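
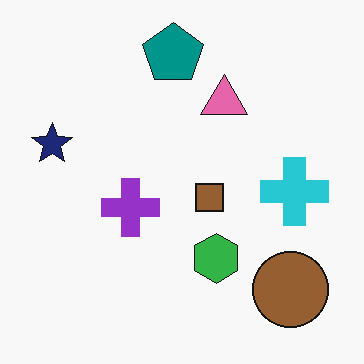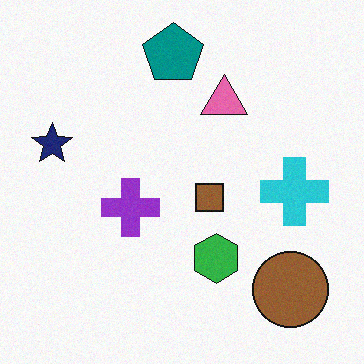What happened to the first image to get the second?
The second image is the first degraded with a light layer of grain.

Random speckle covers the whole image, including the flat background.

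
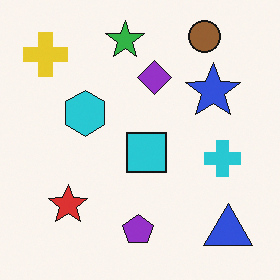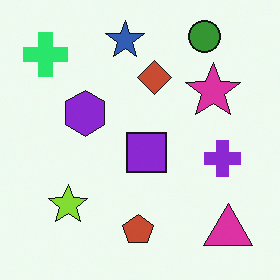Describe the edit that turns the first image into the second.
It was hue-shifted noticeably.

Every shape's color has rotated by the same amount around the hue wheel — a uniform hue shift.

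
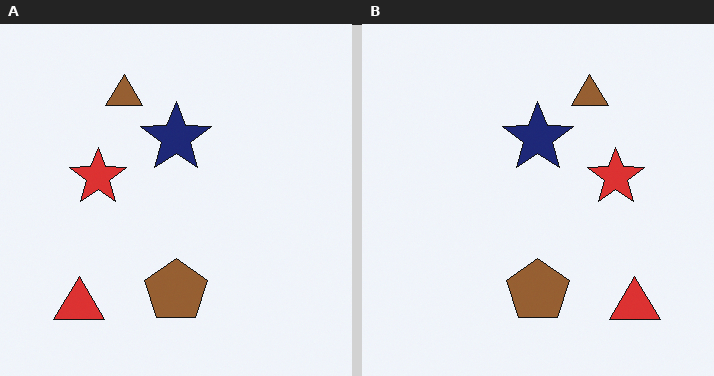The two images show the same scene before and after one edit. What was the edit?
The transformation is: flipped horizontally (left ↔ right).

The red triangle is in the bottom-left of the left (A) image and the bottom-right of the right (B) — shapes on opposite sides of the vertical midline have swapped in a mirror flip.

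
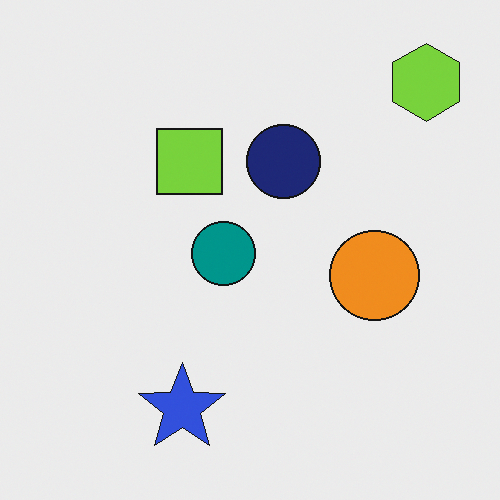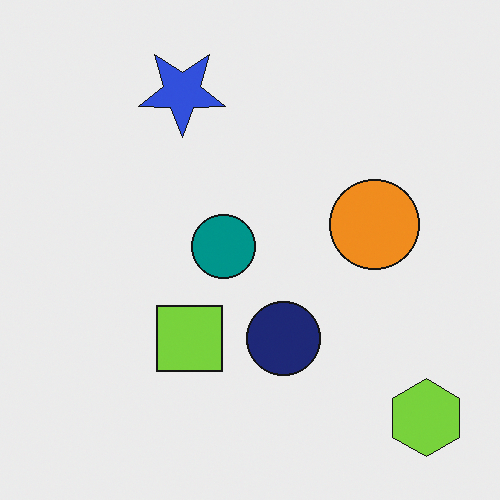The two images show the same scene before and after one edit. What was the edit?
Flipped vertically (top ↔ bottom).

The lime hexagon is in the top-right of the first image and the bottom-right of the second — shapes on opposite sides of the horizontal midline have swapped in a mirror flip.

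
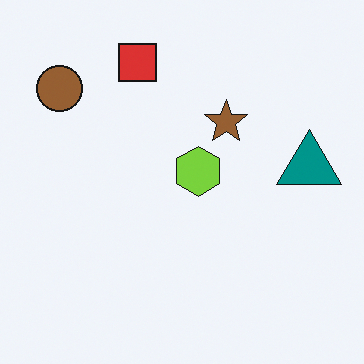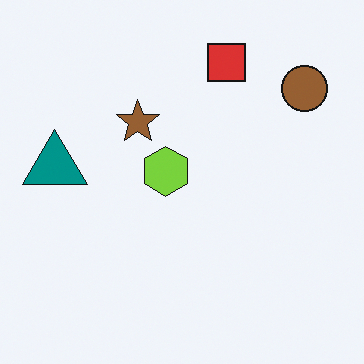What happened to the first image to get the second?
The image was flipped horizontally (left ↔ right).

The teal triangle is in the right of the first image and the left of the second — shapes on opposite sides of the vertical midline have swapped in a mirror flip.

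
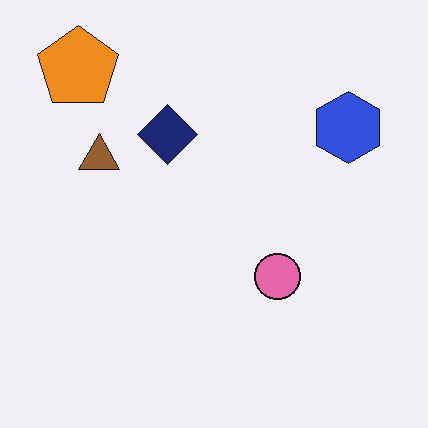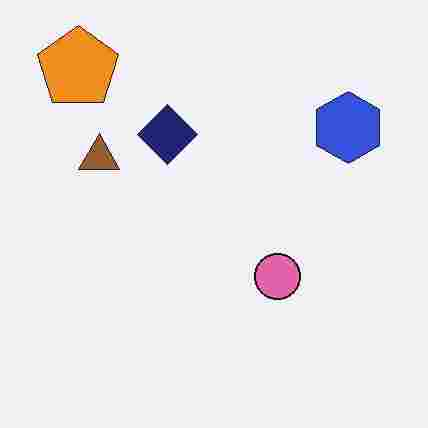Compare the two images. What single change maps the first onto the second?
It was degraded with heavy JPEG compression.

Blocky 8×8 compression artifacts appear around shape edges and the flat background shows ringing — characteristic JPEG degradation.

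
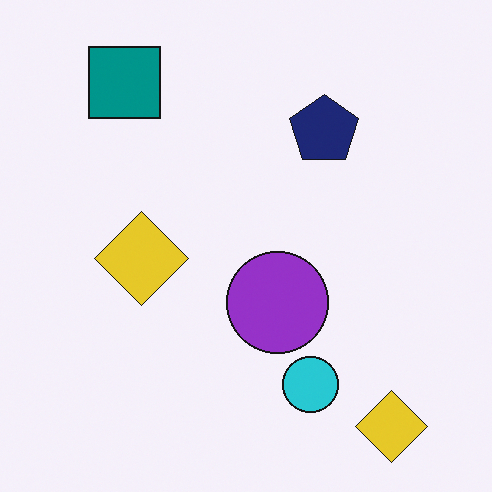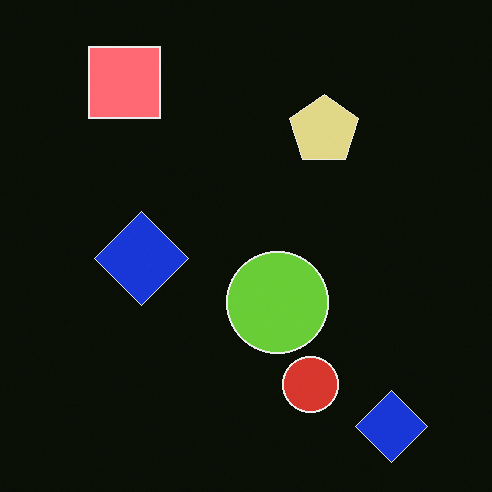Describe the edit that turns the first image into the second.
The image was color-inverted (negative).

The light background has become dark and every shape's color is its complement — a photographic negative.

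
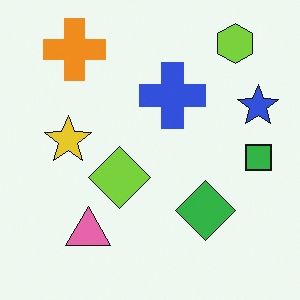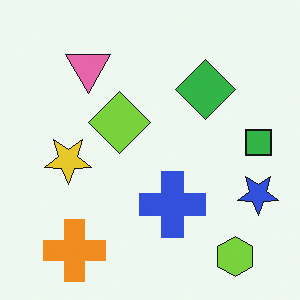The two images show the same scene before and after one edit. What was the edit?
This is the original image flipped vertically (top ↔ bottom).

The lime hexagon is in the top-right of the first image and the bottom-right of the second — shapes on opposite sides of the horizontal midline have swapped in a mirror flip.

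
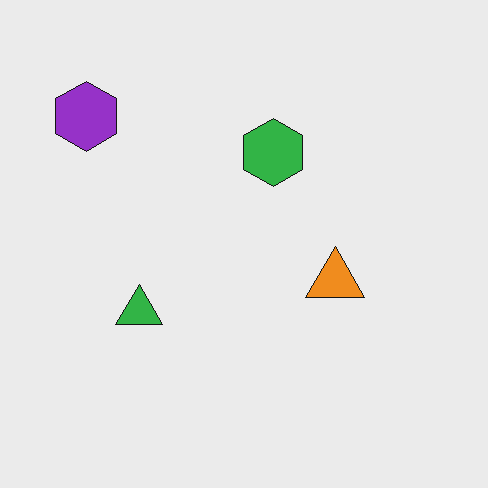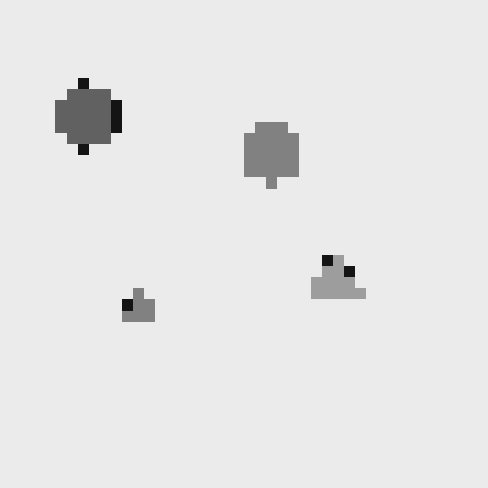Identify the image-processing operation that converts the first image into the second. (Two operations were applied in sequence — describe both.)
The second image is the first converted to grayscale, then coarsely pixelated.

All color is removed — every shape is now a shade of grey. Shapes are reduced to large square blocks; fine edges and outlines are lost — a downscale-then-upscale (mosaic) effect.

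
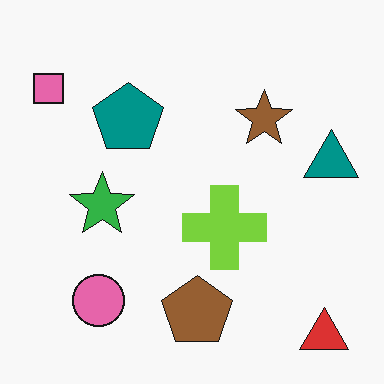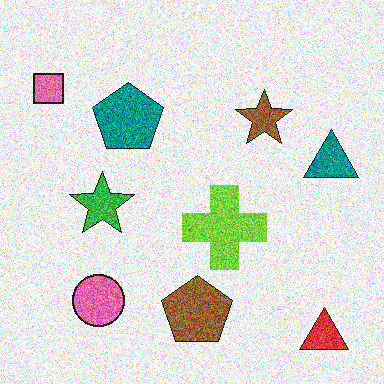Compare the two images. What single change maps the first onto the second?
The image was degraded with heavy additive noise.

Random speckle covers the whole image, including the flat background.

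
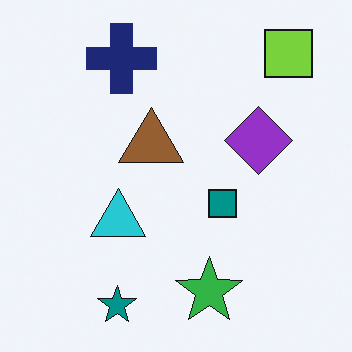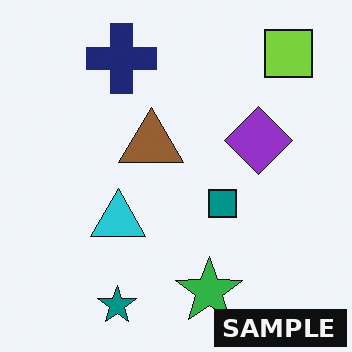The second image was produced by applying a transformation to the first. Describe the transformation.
The second image is the first watermarked with the text "SAMPLE" in the lower-right corner.

A dark label reading "SAMPLE" appears in the lower-right corner.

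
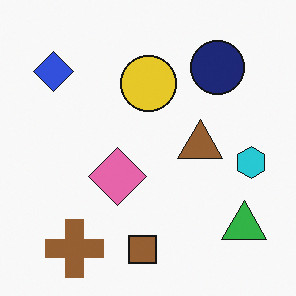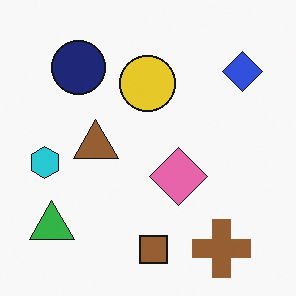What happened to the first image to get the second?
The transformation is: flipped horizontally (left ↔ right).

The cyan hexagon is in the right of the first image and the left of the second — shapes on opposite sides of the vertical midline have swapped in a mirror flip.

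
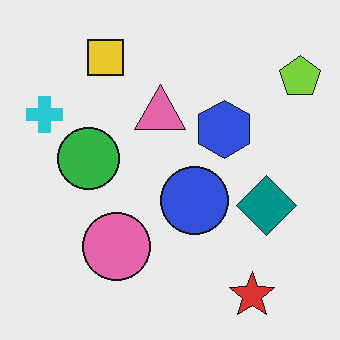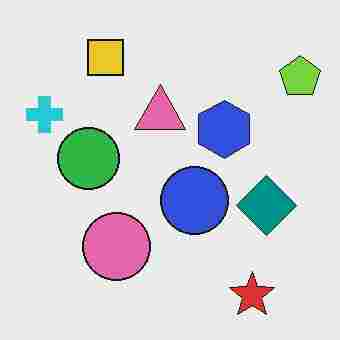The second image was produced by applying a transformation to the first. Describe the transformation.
The transformation is: degraded with heavy JPEG compression.

Blocky 8×8 compression artifacts appear around shape edges and the flat background shows ringing — characteristic JPEG degradation.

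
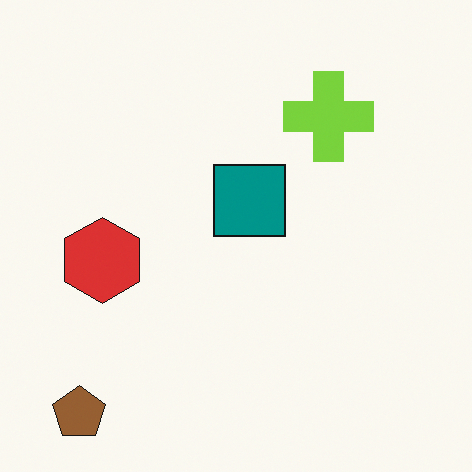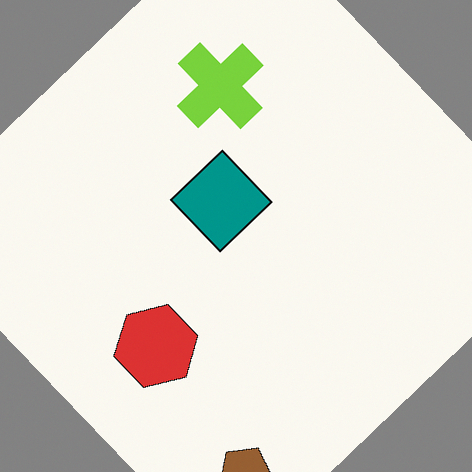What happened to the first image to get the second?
This is the original image rotated counter-clockwise by a large amount — several tens of degrees.

Every shape is tilted by the same angle and the image corners show triangular fill wedges — a whole-image rotation by a non-right angle.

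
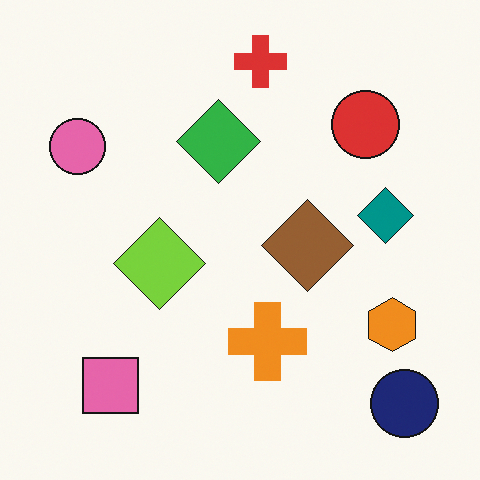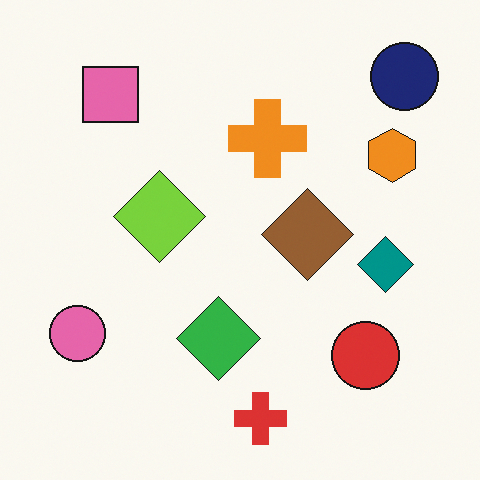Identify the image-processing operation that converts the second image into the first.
The transformation is: flipped vertically (top ↔ bottom).

The red cross is in the bottom of the second image and the top of the first — shapes on opposite sides of the horizontal midline have swapped in a mirror flip.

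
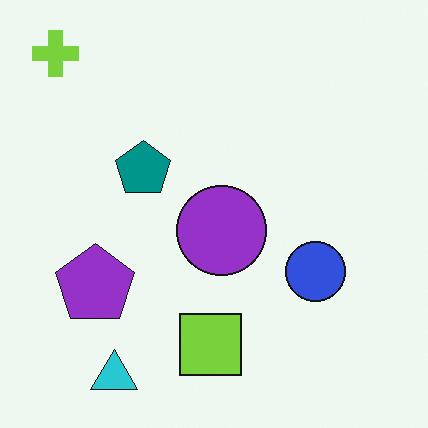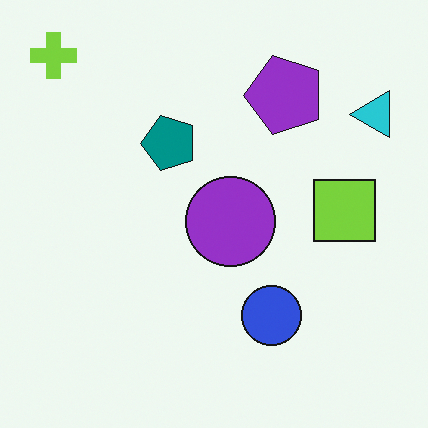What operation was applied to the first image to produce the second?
It was transposed (reflected across the top-left ↔ bottom-right diagonal).

Shapes have swapped their row and column positions — what was in the top-right is now in the bottom-left — a diagonal reflection.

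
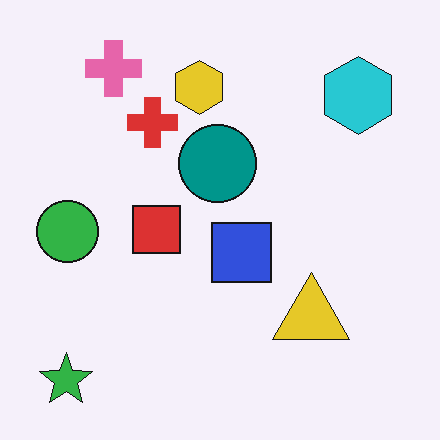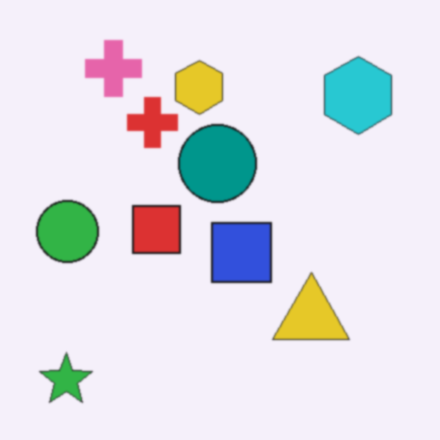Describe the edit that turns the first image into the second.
It was slightly softened.

Shape edges and outlines are uniformly softened across the whole image.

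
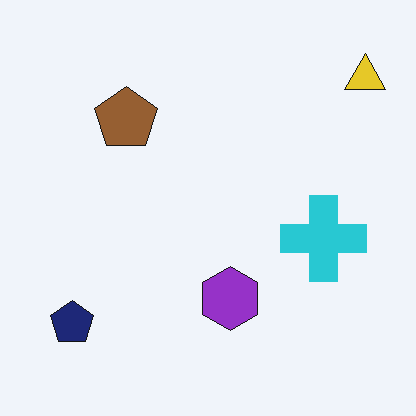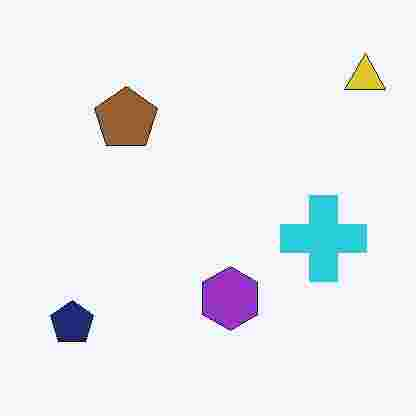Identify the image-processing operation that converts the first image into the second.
It was heavily JPEG-compressed with obvious blocking artifacts.

Blocky 8×8 compression artifacts appear around shape edges and the flat background shows ringing — characteristic JPEG degradation.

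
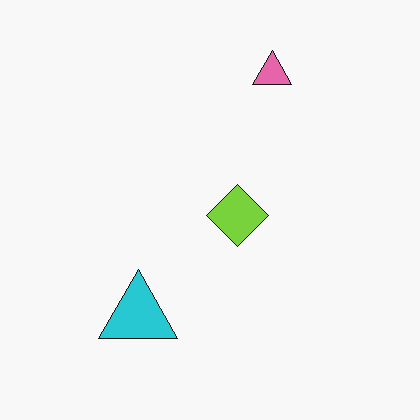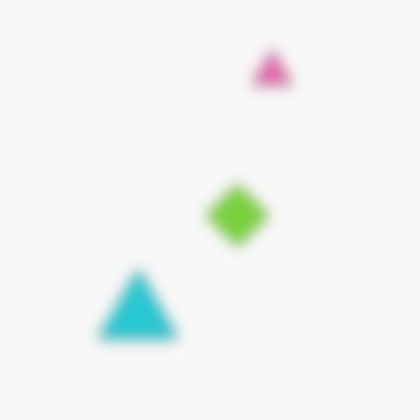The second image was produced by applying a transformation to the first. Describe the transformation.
The image was heavily blurred.

Shape edges and outlines are uniformly softened across the whole image.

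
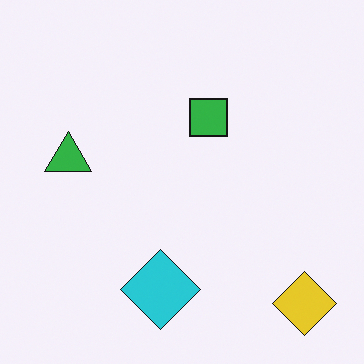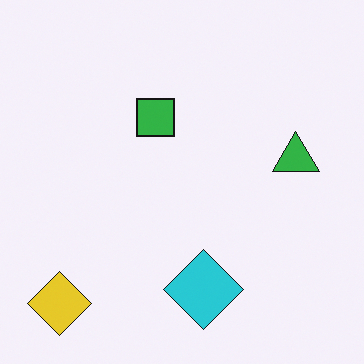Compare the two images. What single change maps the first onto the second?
Flipped horizontally (left ↔ right).

The yellow diamond is in the bottom-right of the first image and the bottom-left of the second — shapes on opposite sides of the vertical midline have swapped in a mirror flip.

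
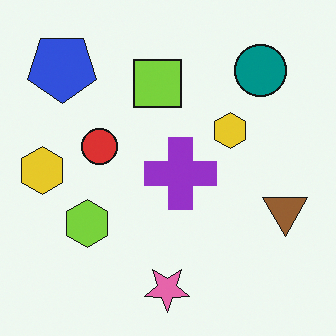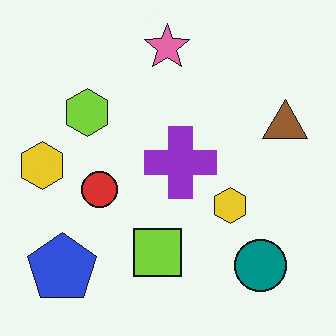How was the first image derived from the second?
Flipped vertically (top ↔ bottom).

The pink star is in the top of the second image and the bottom of the first — shapes on opposite sides of the horizontal midline have swapped in a mirror flip.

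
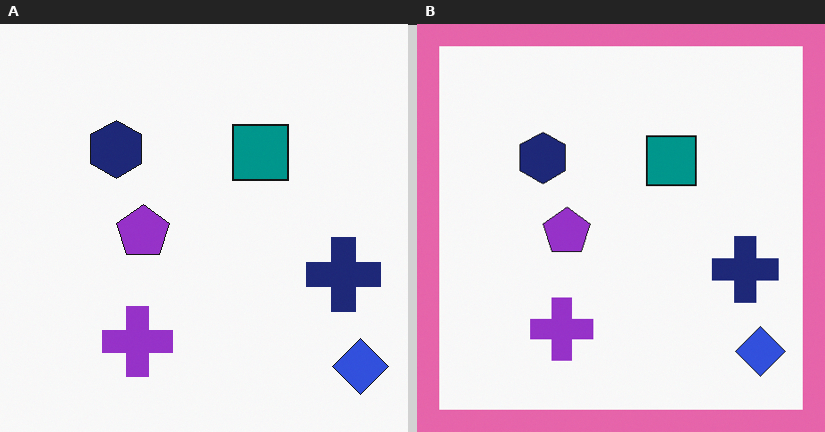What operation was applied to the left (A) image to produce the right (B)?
The transformation is: framed with a pink border.

A solid pink frame runs around the edge of the right (B) image, with the content slightly shrunk inside it.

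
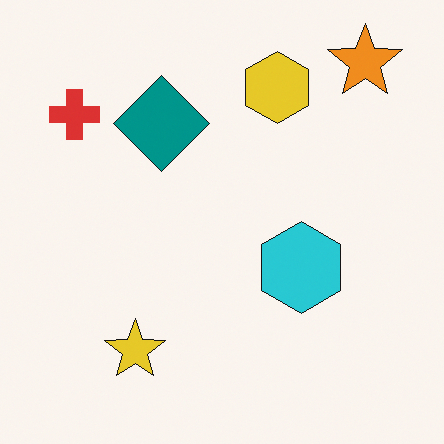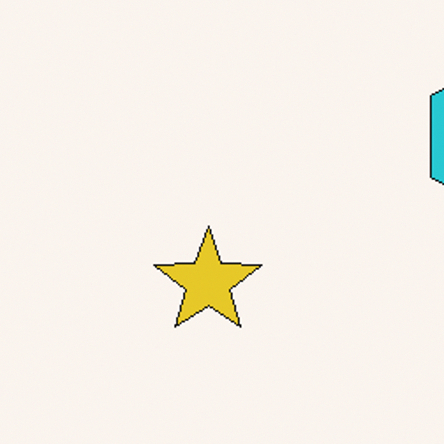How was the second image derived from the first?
The image was cropped tightly and scaled back up.

The visible shapes are larger and the field of view is narrower; shapes near the original edges may be partly or wholly outside the frame — a crop-and-rescale.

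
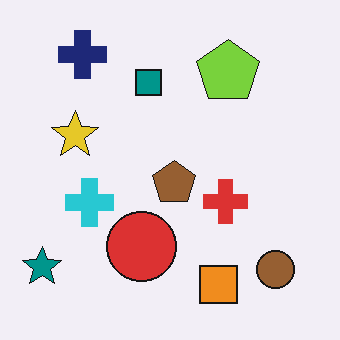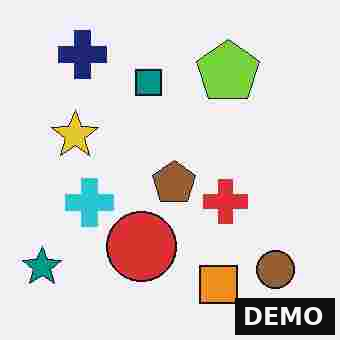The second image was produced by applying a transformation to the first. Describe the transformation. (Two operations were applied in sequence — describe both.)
The second image is the first heavily JPEG-compressed with obvious blocking artifacts, then watermarked with the text "DEMO" in the lower-right corner.

Blocky 8×8 compression artifacts appear around shape edges and the flat background shows ringing — characteristic JPEG degradation. A dark label reading "DEMO" appears in the lower-right corner.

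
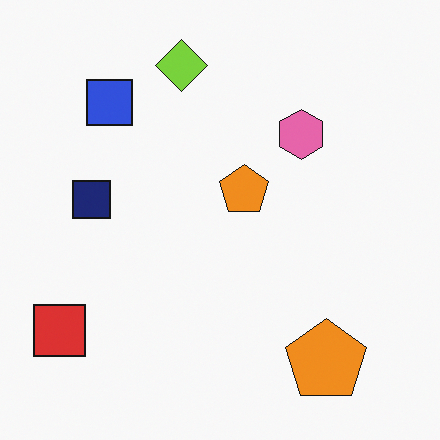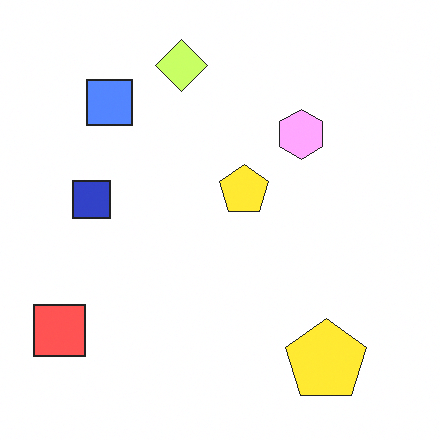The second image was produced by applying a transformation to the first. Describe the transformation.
Substantially brightened.

Every pixel — background and shapes alike — is uniformly brightened.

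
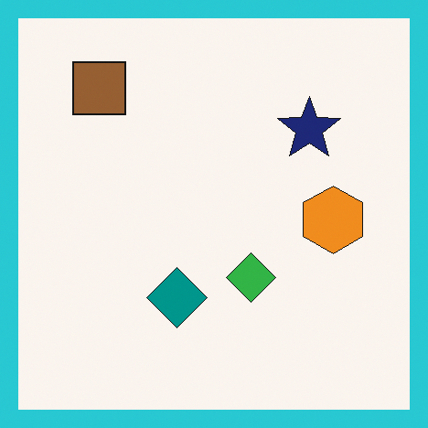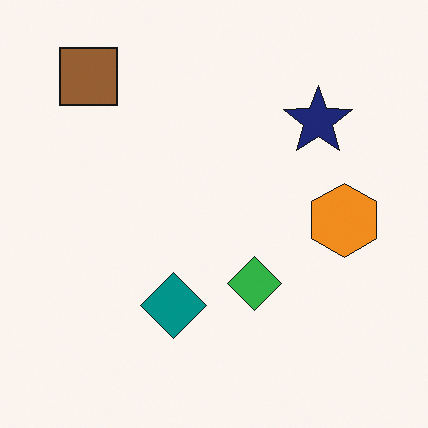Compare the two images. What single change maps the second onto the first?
This is the original image framed with a cyan border.

A solid cyan frame runs around the edge of the first image, with the content slightly shrunk inside it.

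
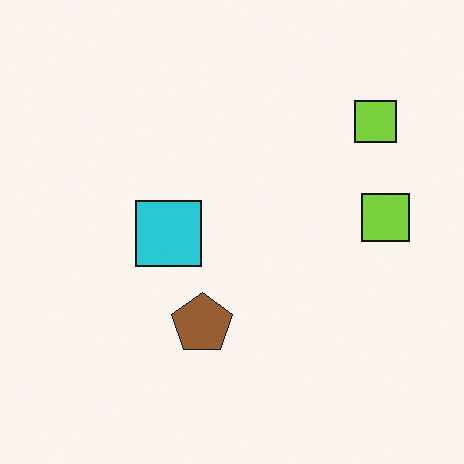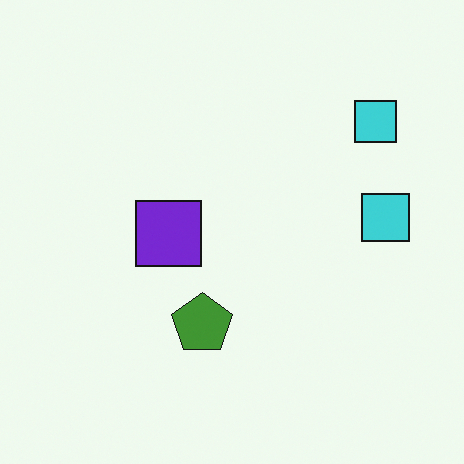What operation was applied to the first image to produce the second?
This is the original image hue-shifted by a moderate amount.

Every shape's color has rotated by the same amount around the hue wheel — a uniform hue shift.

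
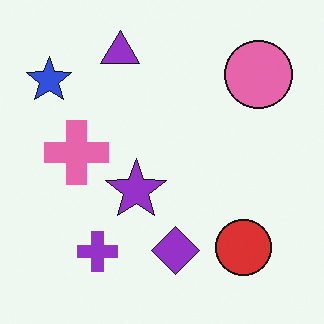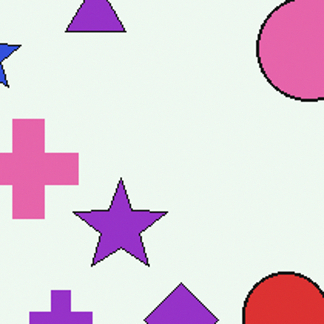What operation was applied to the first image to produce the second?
It was cropped to a modestly smaller region and rescaled.

The visible shapes are larger and the field of view is narrower; shapes near the original edges may be partly or wholly outside the frame — a crop-and-rescale.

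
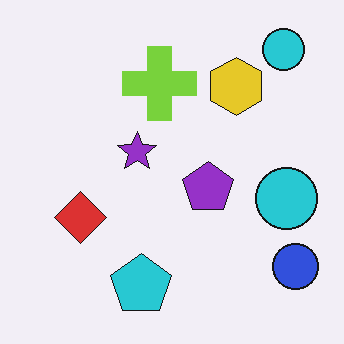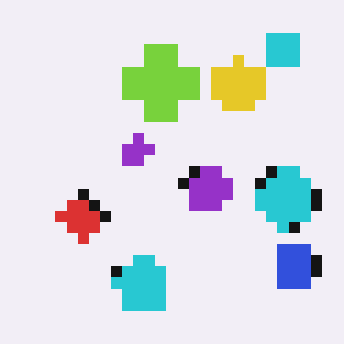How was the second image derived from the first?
It was heavily pixelated into large blocks.

Shapes are reduced to large square blocks; fine edges and outlines are lost — a downscale-then-upscale (mosaic) effect.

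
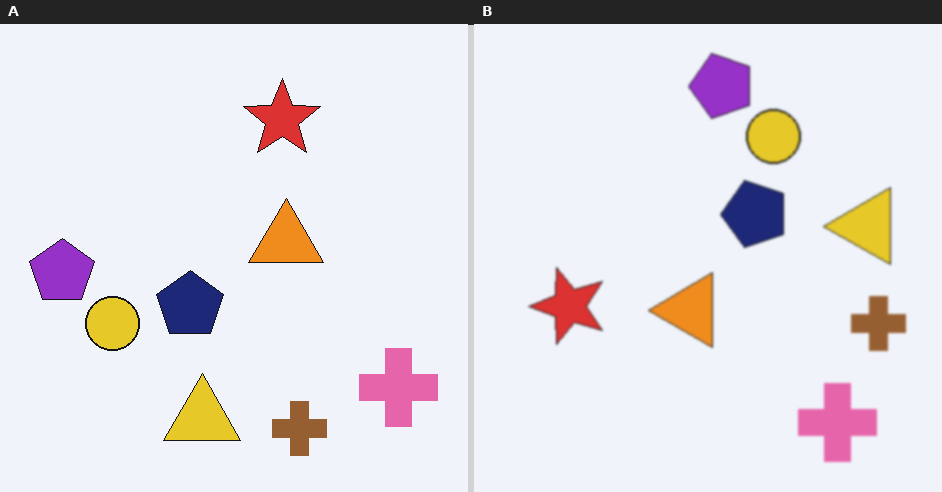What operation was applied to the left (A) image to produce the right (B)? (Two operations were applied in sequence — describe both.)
The transformation is: transposed (reflected across the top-left ↔ bottom-right diagonal), then lightly blurred.

Shapes have swapped their row and column positions — what was in the top-right is now in the bottom-left — a diagonal reflection. Shape edges and outlines are uniformly softened across the whole image.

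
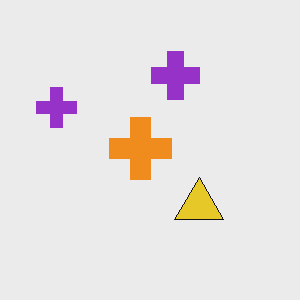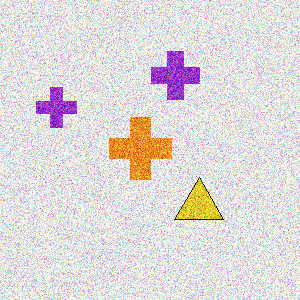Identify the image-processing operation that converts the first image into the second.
The transformation is: degraded with a thick layer of grain.

Random speckle covers the whole image, including the flat background.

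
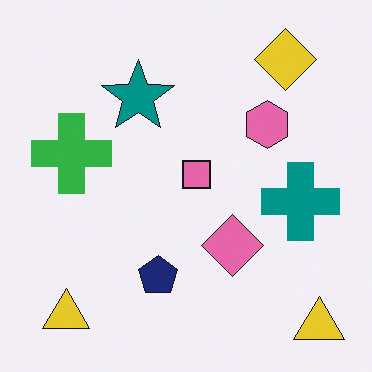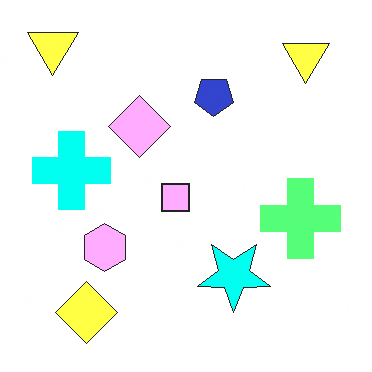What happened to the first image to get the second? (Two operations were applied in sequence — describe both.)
The image was noticeably brightened, then rotated 180°.

Every pixel — background and shapes alike — is uniformly brightened. The yellow diamond sits in the top-right of the first image and the bottom-left of the second — consistent with a whole-image 180° rotation.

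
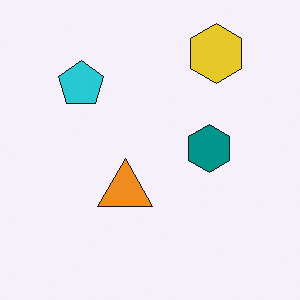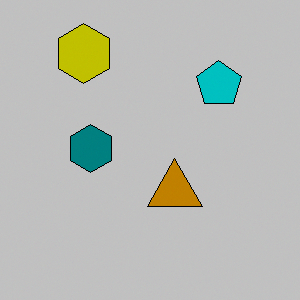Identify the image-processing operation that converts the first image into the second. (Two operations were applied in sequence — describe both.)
It was flipped horizontally (left ↔ right), then heavily posterized to just a handful of flat colors.

The cyan pentagon is in the top-left of the first image and the top-right of the second — shapes on opposite sides of the vertical midline have swapped in a mirror flip. Each flat color has snapped to a coarser quantized level — most visibly, the near-white background has dropped to a flat grey.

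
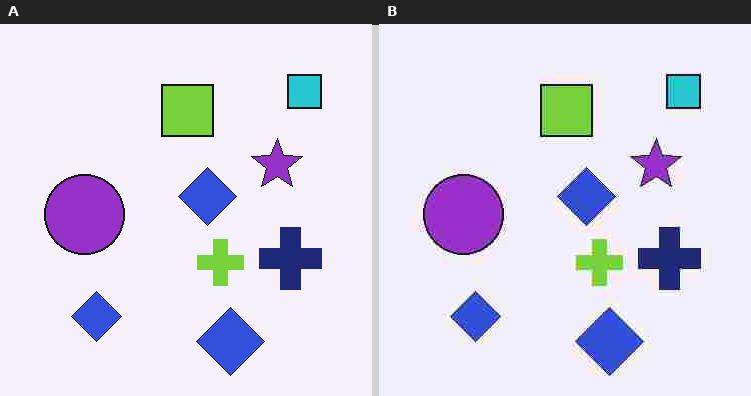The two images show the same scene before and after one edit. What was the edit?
Heavily JPEG-compressed with obvious blocking artifacts.

Blocky 8×8 compression artifacts appear around shape edges and the flat background shows ringing — characteristic JPEG degradation.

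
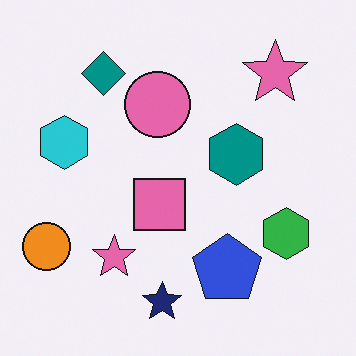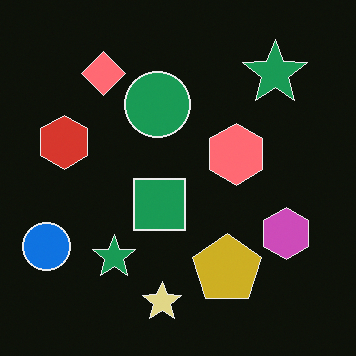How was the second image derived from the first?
It was color-inverted (negative).

The light background has become dark and every shape's color is its complement — a photographic negative.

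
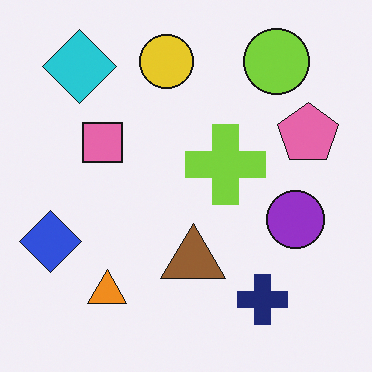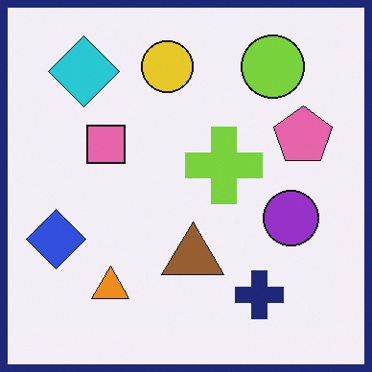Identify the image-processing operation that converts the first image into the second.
The image was framed with a navy border.

A solid navy frame runs around the edge of the second image, with the content slightly shrunk inside it.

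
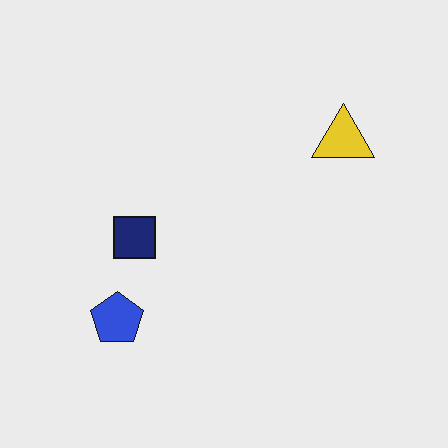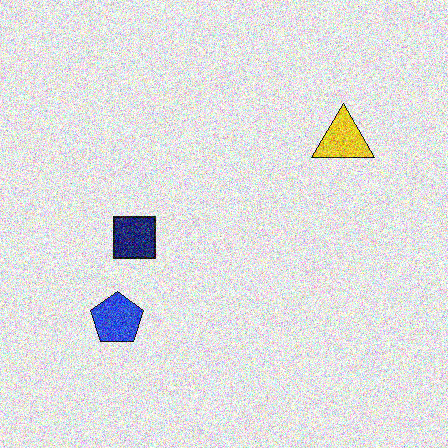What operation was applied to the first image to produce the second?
Degraded with a thick layer of grain.

Random speckle covers the whole image, including the flat background.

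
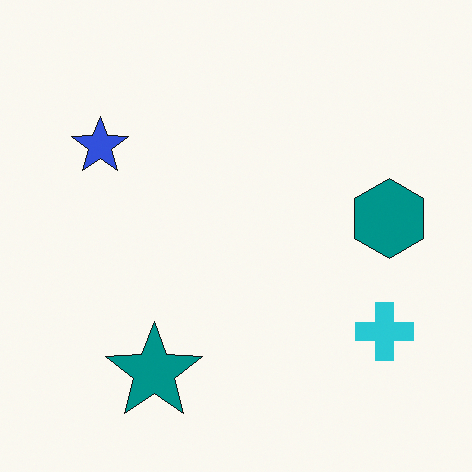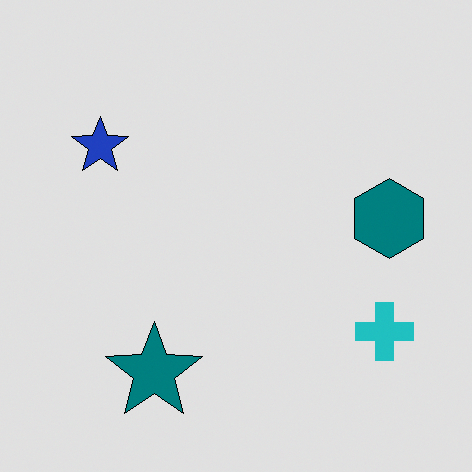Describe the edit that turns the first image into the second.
The second image is the first posterized to a reduced palette.

Each flat color has snapped to a coarser quantized level — most visibly, the near-white background has dropped to a flat grey.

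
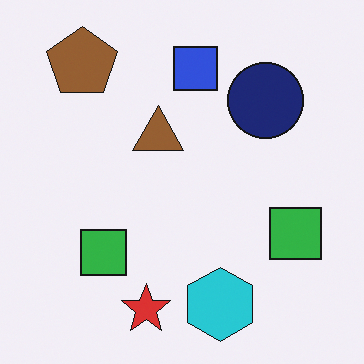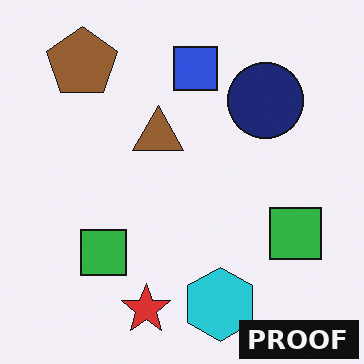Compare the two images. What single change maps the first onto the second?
The transformation is: watermarked with the text "PROOF" in the lower-right corner.

A dark label reading "PROOF" appears in the lower-right corner.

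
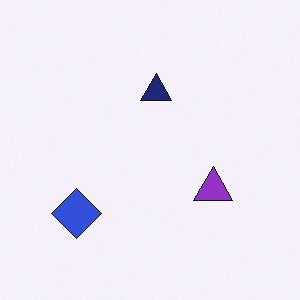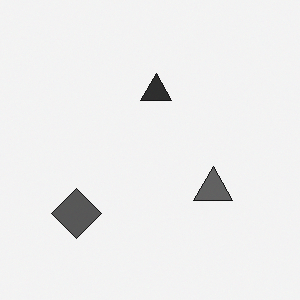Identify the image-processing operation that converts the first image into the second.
The image was converted to grayscale.

All color is removed — every shape is now a shade of grey.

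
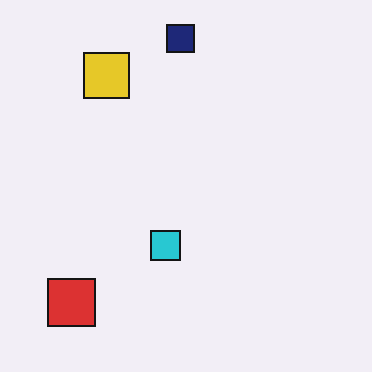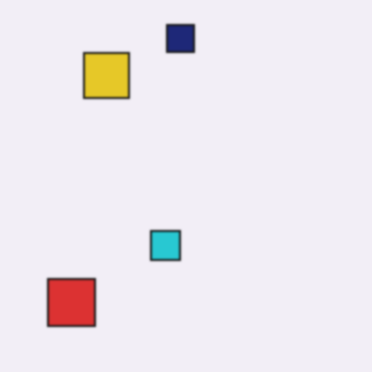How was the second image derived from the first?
This is the original image lightly blurred.

Shape edges and outlines are uniformly softened across the whole image.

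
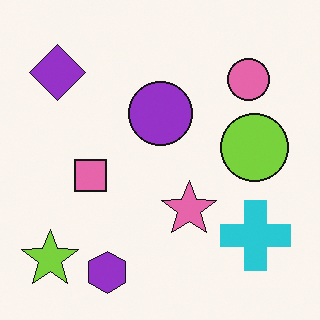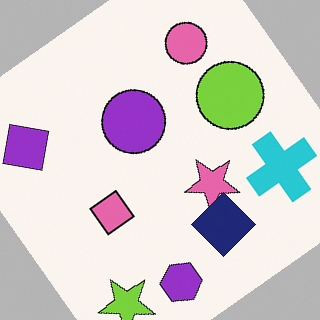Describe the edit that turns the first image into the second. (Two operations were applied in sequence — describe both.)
The transformation is: rotated counter-clockwise by a large amount — several tens of degrees, then overlaid with an additional navy diamond.

Every shape is tilted by the same angle and the image corners show triangular fill wedges — a whole-image rotation by a non-right angle. A navy diamond appears in the second image that is absent from the first.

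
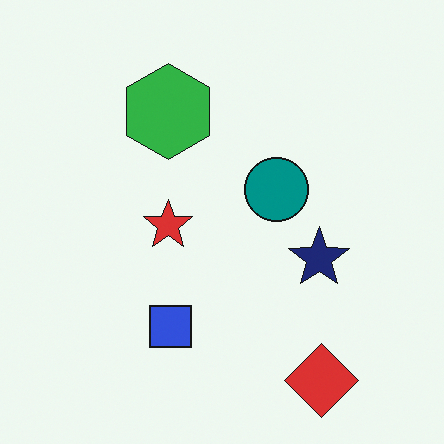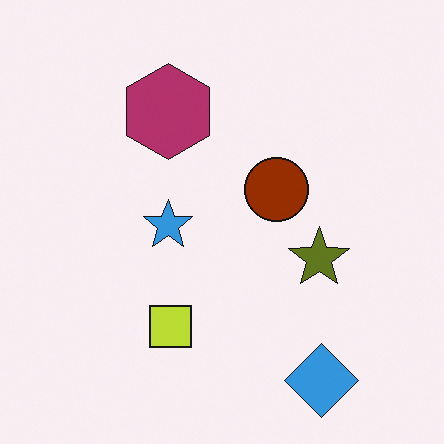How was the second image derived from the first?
It was hue-shifted through roughly half the color wheel.

Every shape's color has rotated by the same amount around the hue wheel — a uniform hue shift.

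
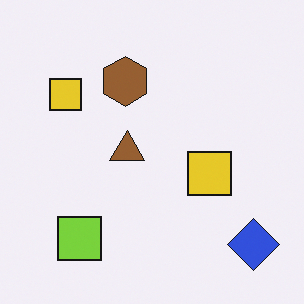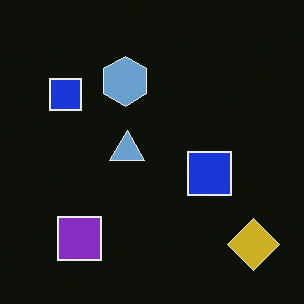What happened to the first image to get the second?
The image was color-inverted (negative).

The light background has become dark and every shape's color is its complement — a photographic negative.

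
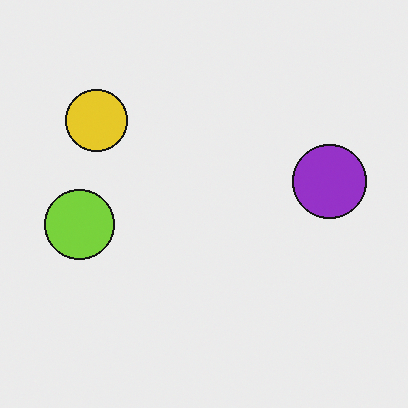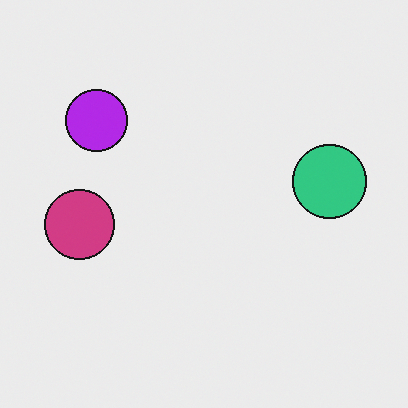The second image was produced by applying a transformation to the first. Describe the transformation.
It was hue-shifted through roughly half the color wheel.

Every shape's color has rotated by the same amount around the hue wheel — a uniform hue shift.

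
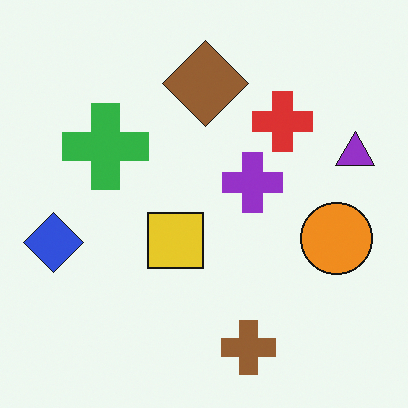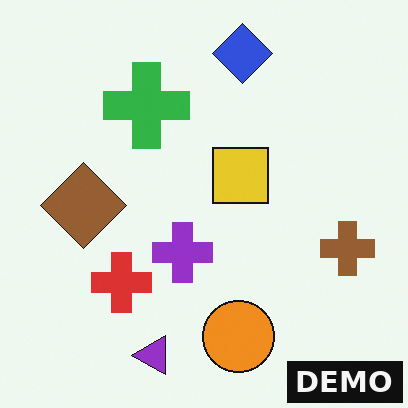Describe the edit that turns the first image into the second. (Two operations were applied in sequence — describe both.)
This is the original image transposed (reflected across the top-left ↔ bottom-right diagonal), then watermarked with the text "DEMO" in the lower-right corner.

Shapes have swapped their row and column positions — what was in the top-right is now in the bottom-left — a diagonal reflection. A dark label reading "DEMO" appears in the lower-right corner.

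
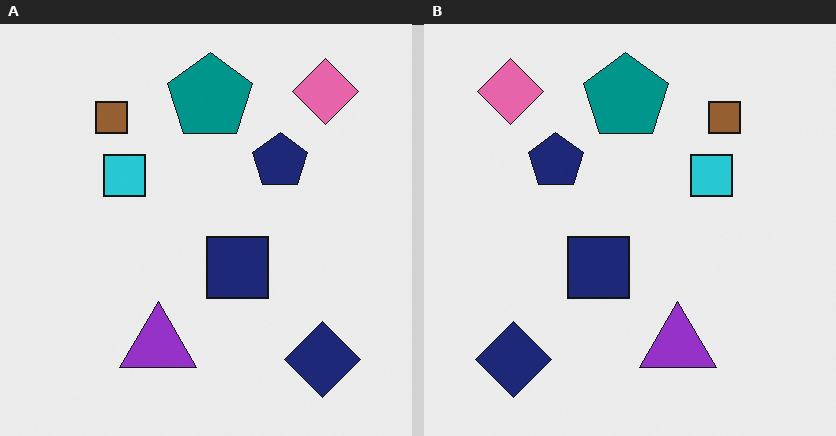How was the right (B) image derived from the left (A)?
The right (B) image is the left (A) flipped horizontally (left ↔ right).

The pink diamond is in the top-right of the left (A) image and the top-left of the right (B) — shapes on opposite sides of the vertical midline have swapped in a mirror flip.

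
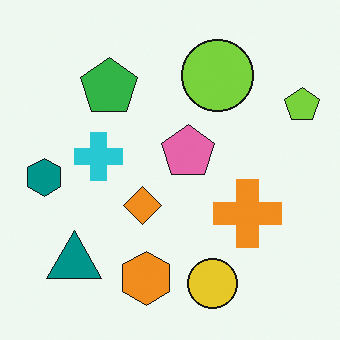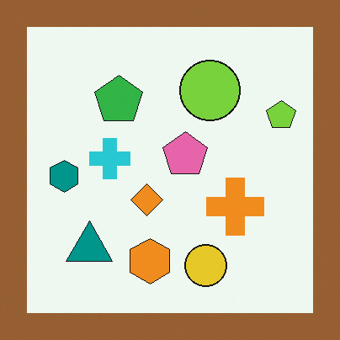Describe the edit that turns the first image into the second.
It was framed with a brown border.

A solid brown frame runs around the edge of the second image, with the content slightly shrunk inside it.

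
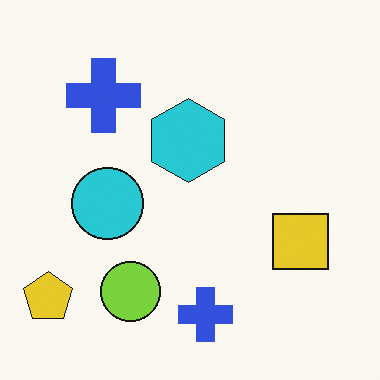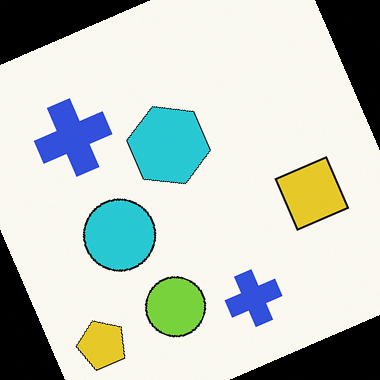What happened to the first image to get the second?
This is the original image rotated counter-clockwise by a moderate amount.

Every shape is tilted by the same angle and the image corners show triangular fill wedges — a whole-image rotation by a non-right angle.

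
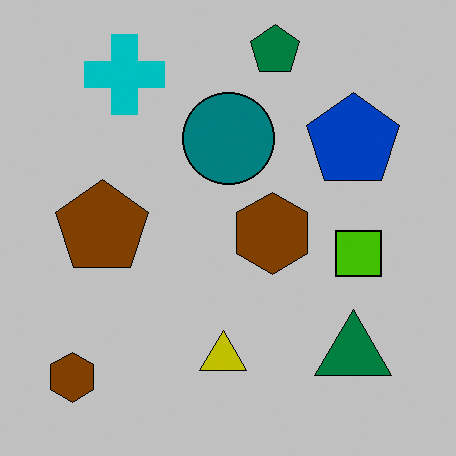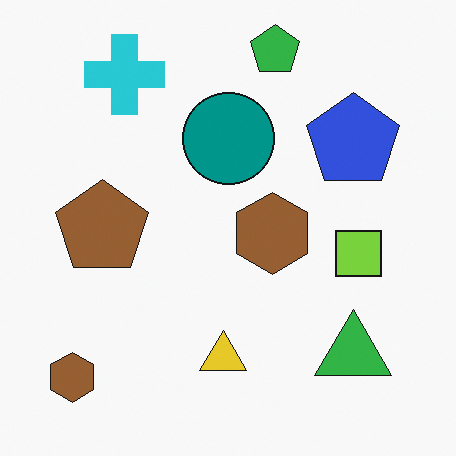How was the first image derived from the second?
The image was aggressively posterized.

Each flat color has snapped to a coarser quantized level — most visibly, the near-white background has dropped to a flat grey.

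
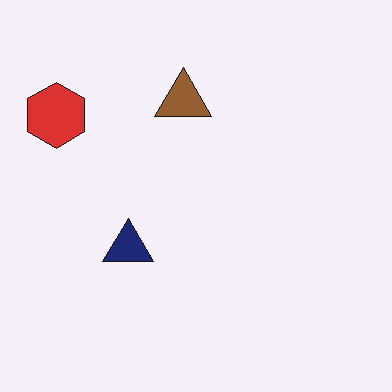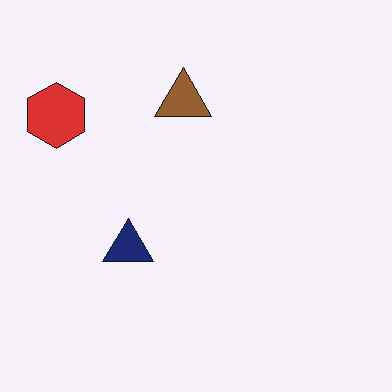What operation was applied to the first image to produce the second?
JPEG-compressed with visible artifacts.

Blocky 8×8 compression artifacts appear around shape edges and the flat background shows ringing — characteristic JPEG degradation.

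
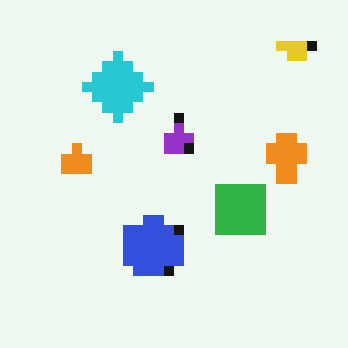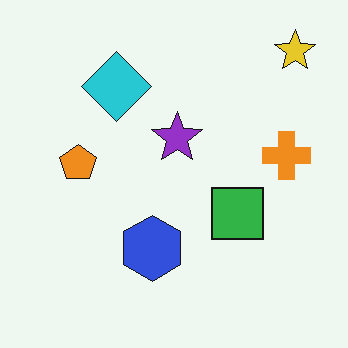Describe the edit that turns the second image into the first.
Heavily pixelated into large blocks.

Shapes are reduced to large square blocks; fine edges and outlines are lost — a downscale-then-upscale (mosaic) effect.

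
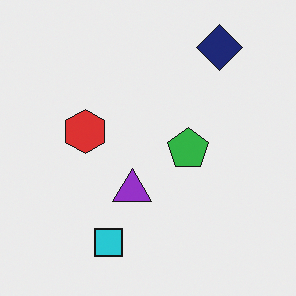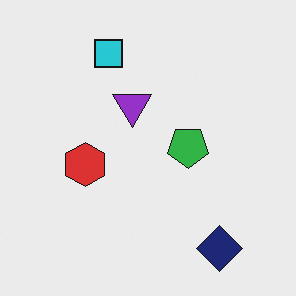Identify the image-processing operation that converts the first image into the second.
Flipped vertically (top ↔ bottom).

The navy diamond is in the top-right of the first image and the bottom-right of the second — shapes on opposite sides of the horizontal midline have swapped in a mirror flip.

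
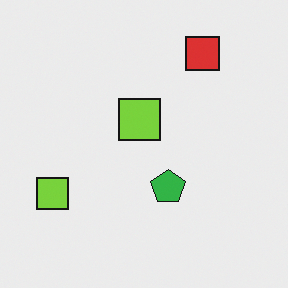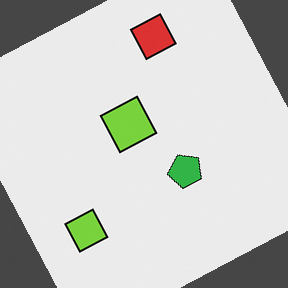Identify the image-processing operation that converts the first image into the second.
The second image is the first rotated counter-clockwise by a clearly visible amount.

Every shape is tilted by the same angle and the image corners show triangular fill wedges — a whole-image rotation by a non-right angle.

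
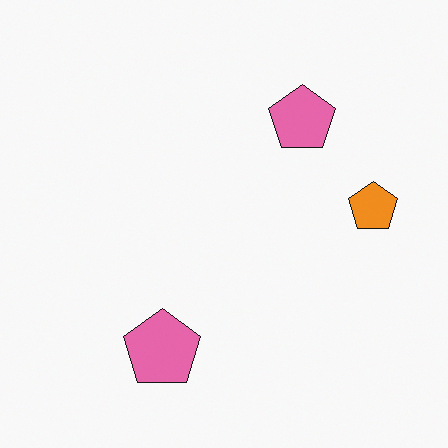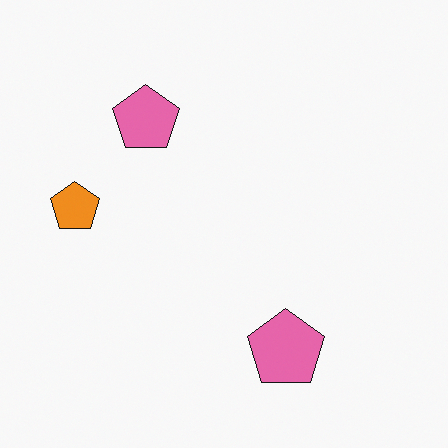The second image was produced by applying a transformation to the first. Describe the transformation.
The transformation is: flipped horizontally (left ↔ right).

The orange pentagon is in the right of the first image and the left of the second — shapes on opposite sides of the vertical midline have swapped in a mirror flip.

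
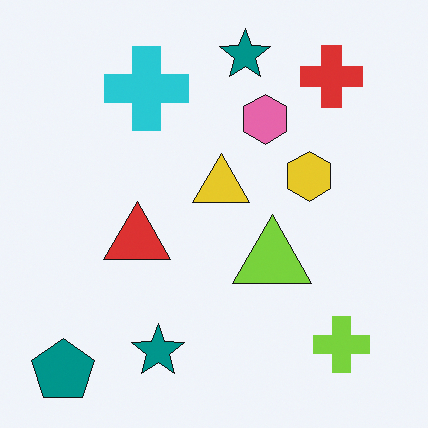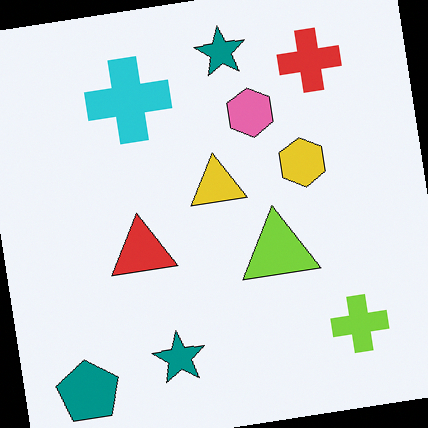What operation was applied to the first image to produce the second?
This is the original image rotated counter-clockwise by a few degrees.

Every shape is tilted by the same angle and the image corners show triangular fill wedges — a whole-image rotation by a non-right angle.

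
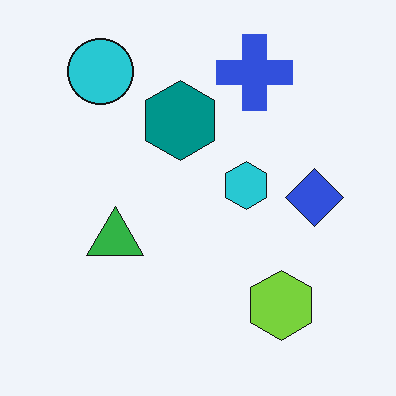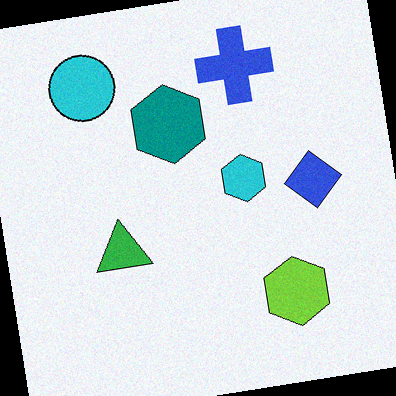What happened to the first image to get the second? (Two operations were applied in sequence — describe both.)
The image was degraded with light additive noise, then rotated counter-clockwise by a small amount.

Random speckle covers the whole image, including the flat background. Every shape is tilted by the same angle and the image corners show triangular fill wedges — a whole-image rotation by a non-right angle.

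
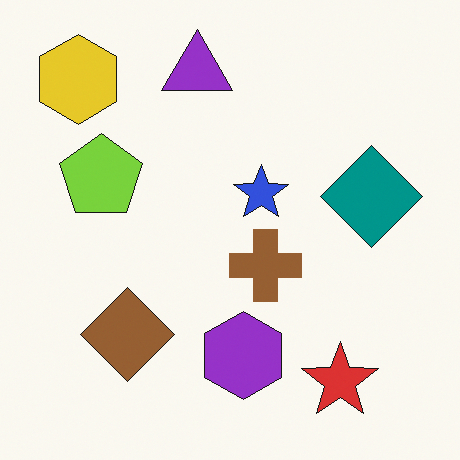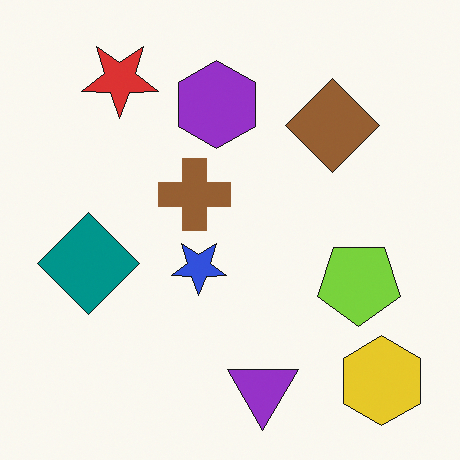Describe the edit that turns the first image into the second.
Rotated 180°.

The yellow hexagon sits in the top-left of the first image and the bottom-right of the second — consistent with a whole-image 180° rotation.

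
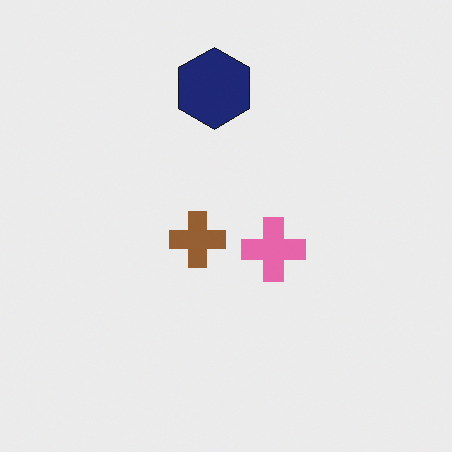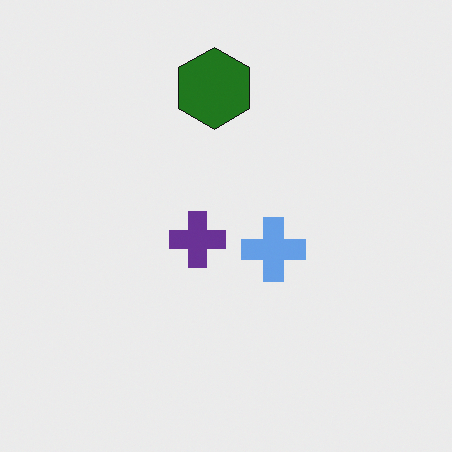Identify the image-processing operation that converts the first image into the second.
The transformation is: hue-shifted through roughly half the color wheel.

Every shape's color has rotated by the same amount around the hue wheel — a uniform hue shift.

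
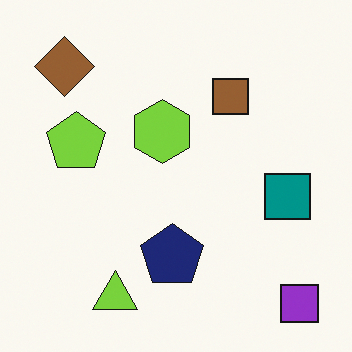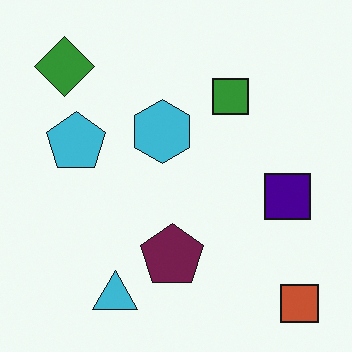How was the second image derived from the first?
The second image is the first hue-shifted noticeably.

Every shape's color has rotated by the same amount around the hue wheel — a uniform hue shift.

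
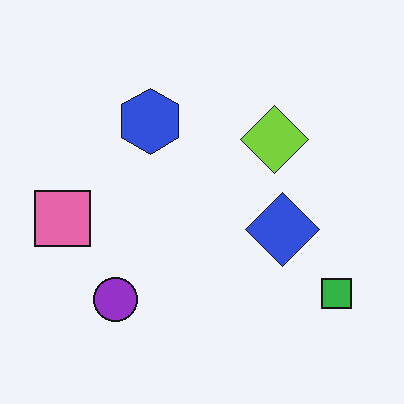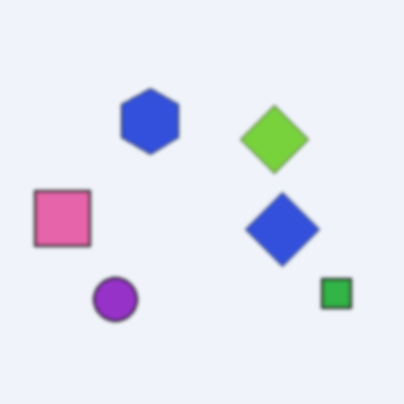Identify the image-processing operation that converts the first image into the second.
The second image is the first slightly softened.

Shape edges and outlines are uniformly softened across the whole image.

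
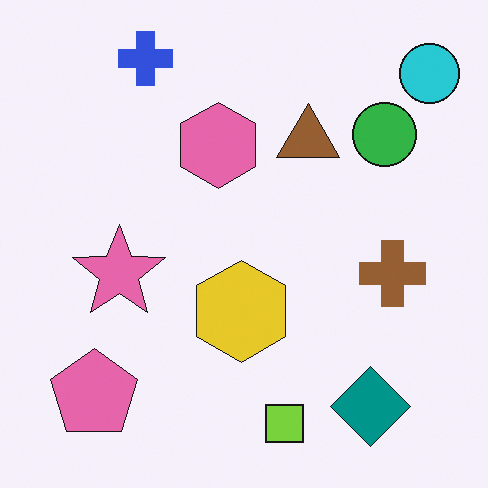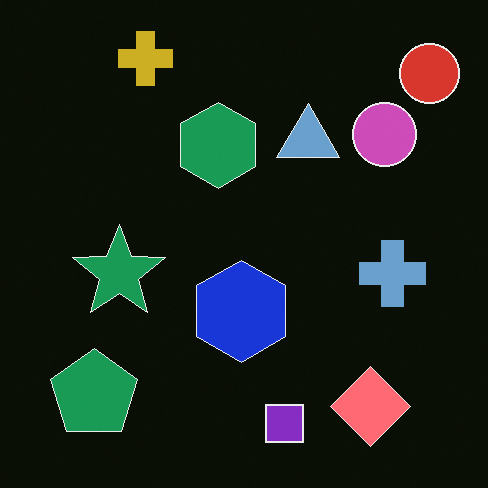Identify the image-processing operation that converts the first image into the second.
The second image is the first color-inverted (negative).

The light background has become dark and every shape's color is its complement — a photographic negative.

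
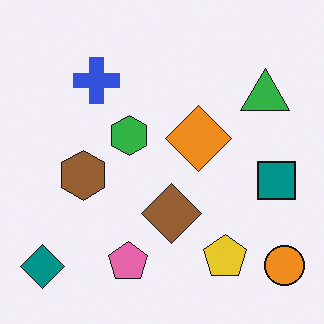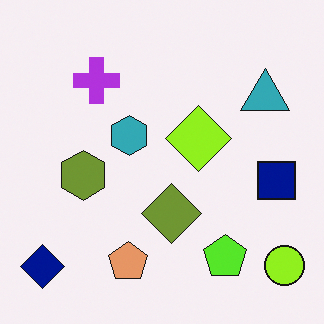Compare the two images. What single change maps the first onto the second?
This is the original image hue-shifted by a small amount.

Every shape's color has rotated by the same amount around the hue wheel — a uniform hue shift.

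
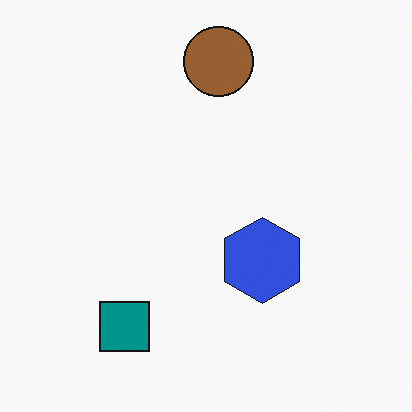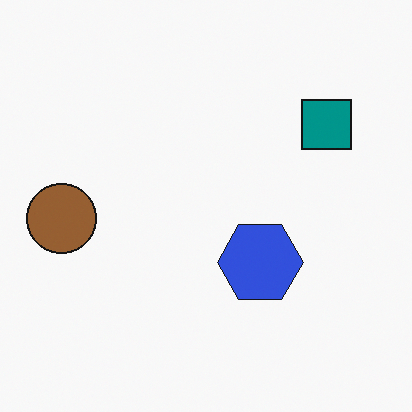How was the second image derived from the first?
This is the original image transposed (reflected across the top-left ↔ bottom-right diagonal).

Shapes have swapped their row and column positions — what was in the top-right is now in the bottom-left — a diagonal reflection.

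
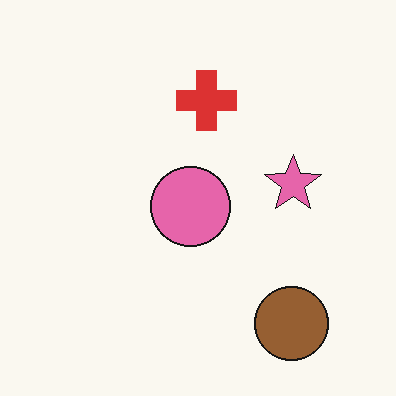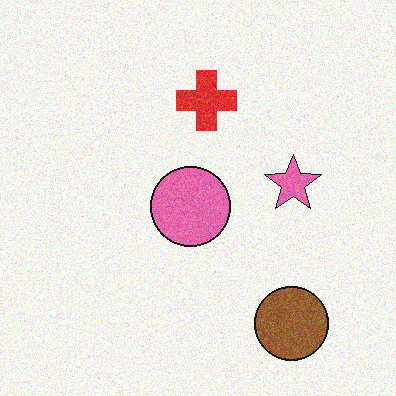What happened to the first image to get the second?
Degraded with visible gaussian noise.

Random speckle covers the whole image, including the flat background.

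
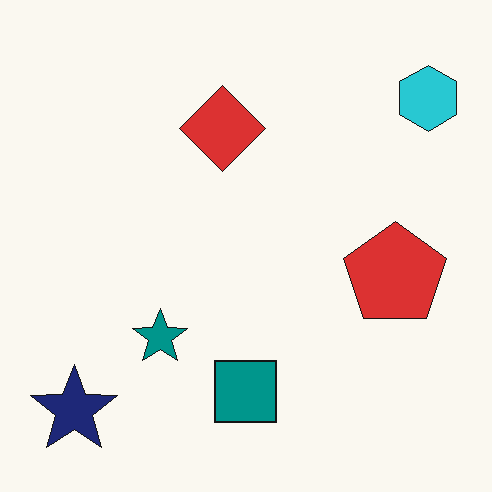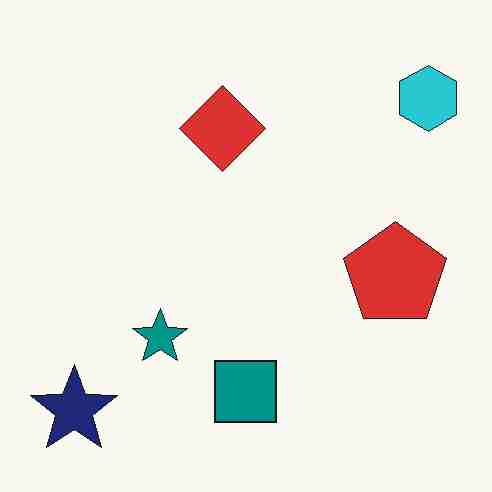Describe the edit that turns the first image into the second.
The transformation is: degraded with heavy JPEG compression.

Blocky 8×8 compression artifacts appear around shape edges and the flat background shows ringing — characteristic JPEG degradation.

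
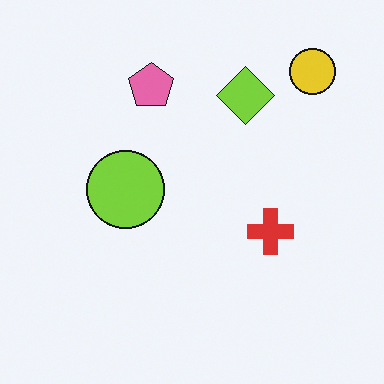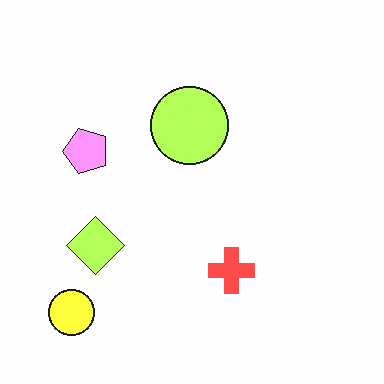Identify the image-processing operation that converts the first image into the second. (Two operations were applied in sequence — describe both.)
The transformation is: transposed (reflected across the top-left ↔ bottom-right diagonal), then brightened a lot.

Shapes have swapped their row and column positions — what was in the top-right is now in the bottom-left — a diagonal reflection. Every pixel — background and shapes alike — is uniformly brightened.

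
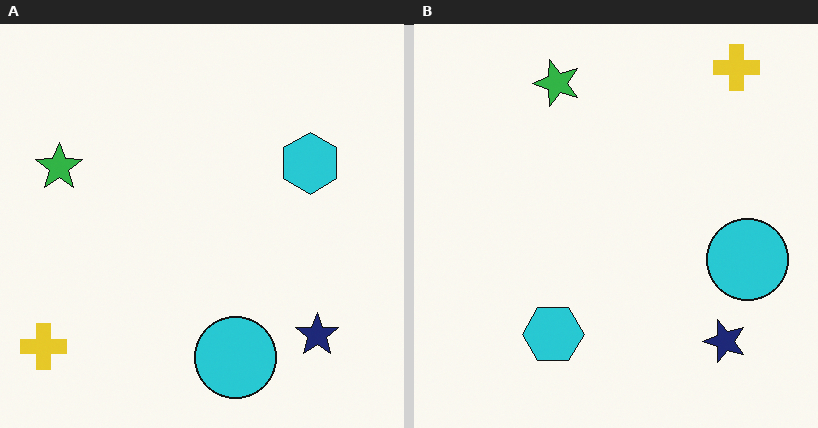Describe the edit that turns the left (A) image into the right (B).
This is the original image transposed (reflected across the top-left ↔ bottom-right diagonal).

Shapes have swapped their row and column positions — what was in the top-right is now in the bottom-left — a diagonal reflection.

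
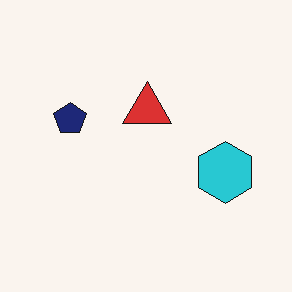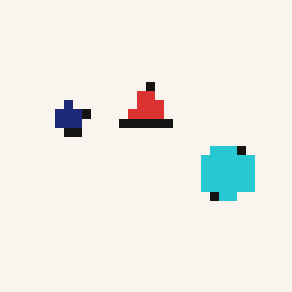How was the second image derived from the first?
It was coarsely pixelated.

Shapes are reduced to large square blocks; fine edges and outlines are lost — a downscale-then-upscale (mosaic) effect.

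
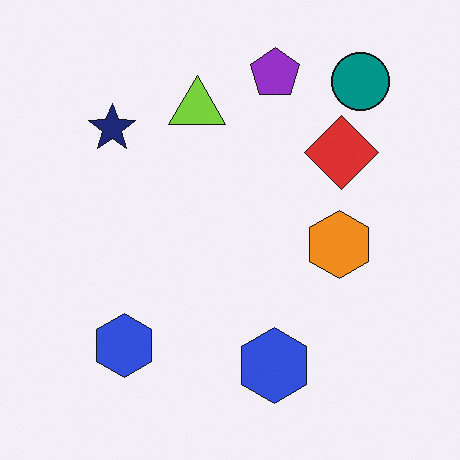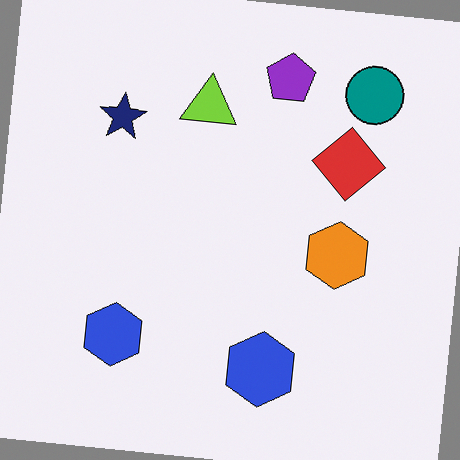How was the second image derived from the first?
The second image is the first rotated clockwise by a few degrees.

Every shape is tilted by the same angle and the image corners show triangular fill wedges — a whole-image rotation by a non-right angle.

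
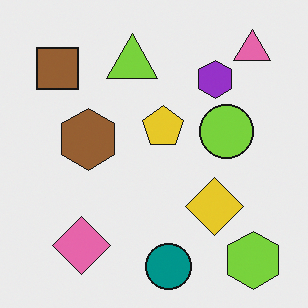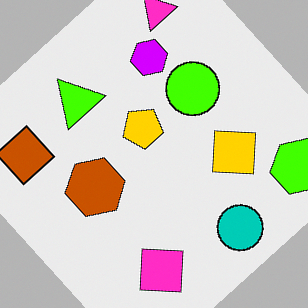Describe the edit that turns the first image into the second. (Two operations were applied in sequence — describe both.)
It was made much more vivid (saturation change), then rotated counter-clockwise by a large amount — several tens of degrees.

All colors are more vivid — a global saturation change. Every shape is tilted by the same angle and the image corners show triangular fill wedges — a whole-image rotation by a non-right angle.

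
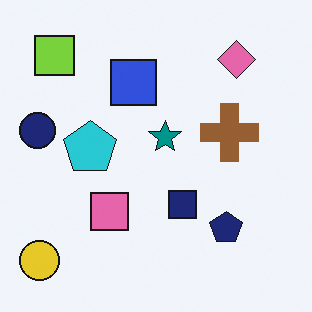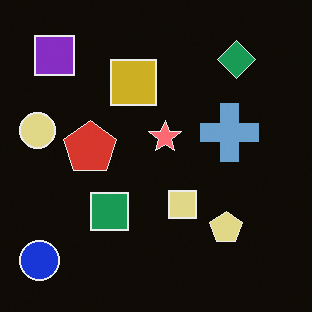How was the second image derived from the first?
The image was color-inverted (negative).

The light background has become dark and every shape's color is its complement — a photographic negative.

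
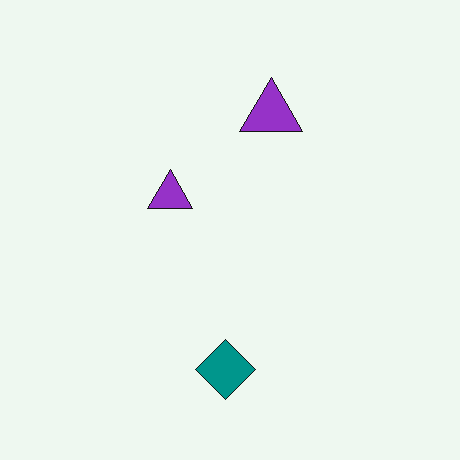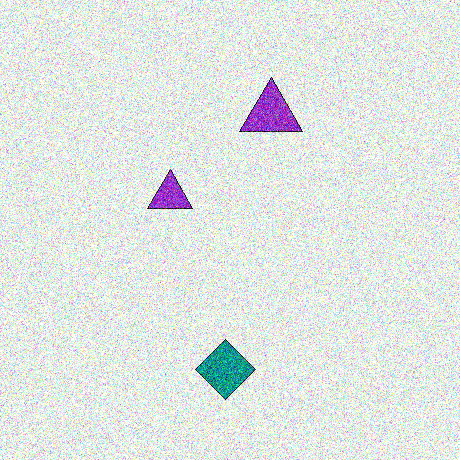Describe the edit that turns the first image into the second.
The second image is the first degraded with strong gaussian noise.

Random speckle covers the whole image, including the flat background.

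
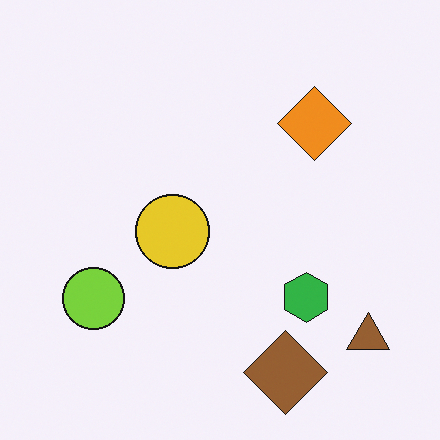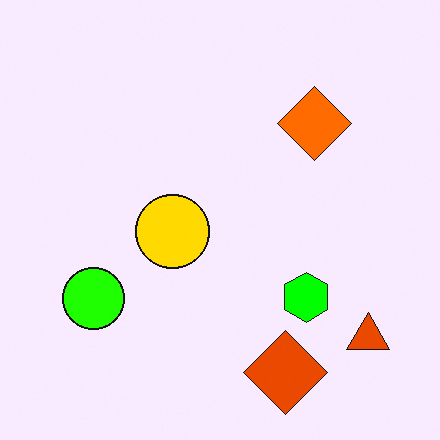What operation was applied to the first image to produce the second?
The second image is the first heavily oversaturated.

All colors are more vivid — a global saturation change.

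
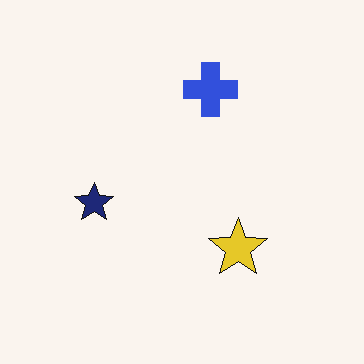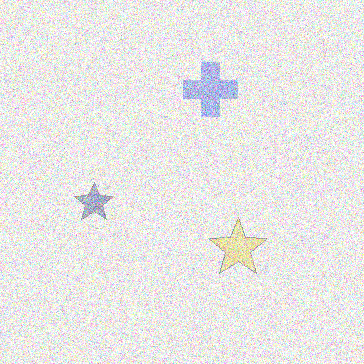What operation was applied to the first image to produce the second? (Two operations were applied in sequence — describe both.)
The transformation is: washed out (contrast reduced), then degraded with a thick layer of grain.

Tones are pushed toward mid-grey across the whole image — a global contrast change. Random speckle covers the whole image, including the flat background.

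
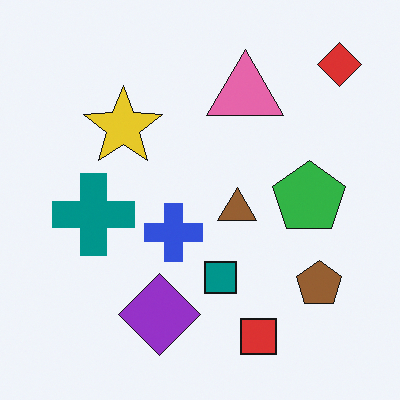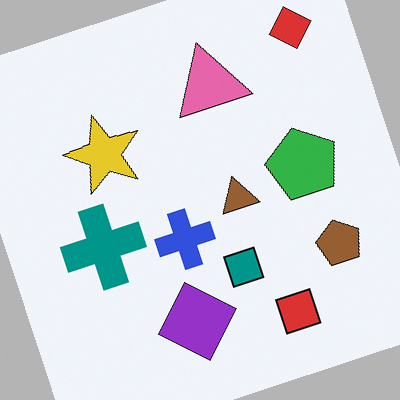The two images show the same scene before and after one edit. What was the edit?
This is the original image rotated counter-clockwise by a moderate amount.

Every shape is tilted by the same angle and the image corners show triangular fill wedges — a whole-image rotation by a non-right angle.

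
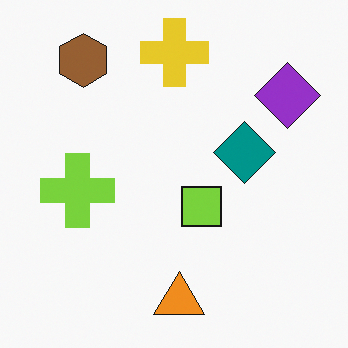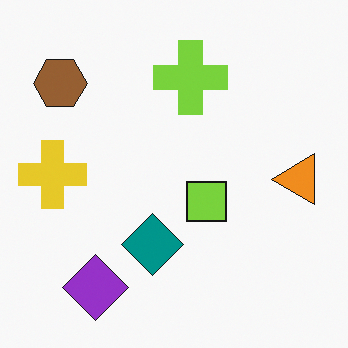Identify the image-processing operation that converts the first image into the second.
It was transposed (reflected across the top-left ↔ bottom-right diagonal).

Shapes have swapped their row and column positions — what was in the top-right is now in the bottom-left — a diagonal reflection.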